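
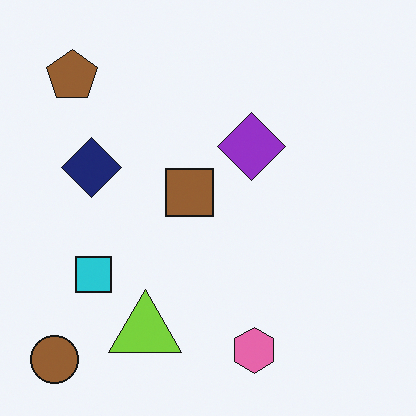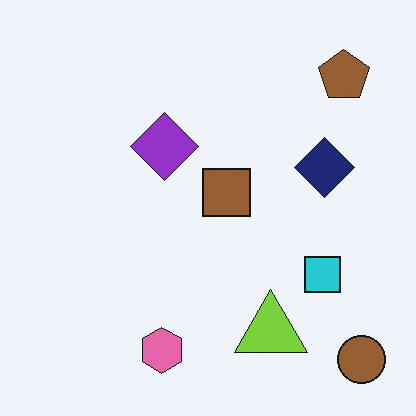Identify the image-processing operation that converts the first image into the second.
Flipped horizontally (left ↔ right).

The brown circle is in the bottom-left of the first image and the bottom-right of the second — shapes on opposite sides of the vertical midline have swapped in a mirror flip.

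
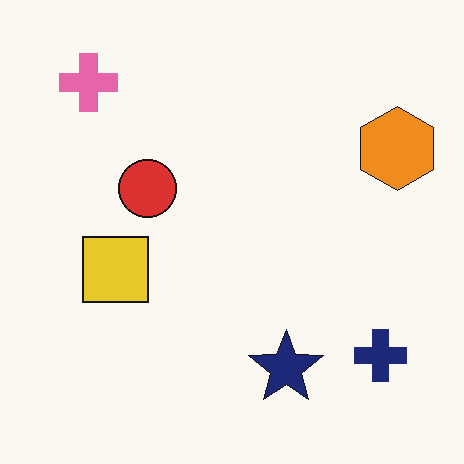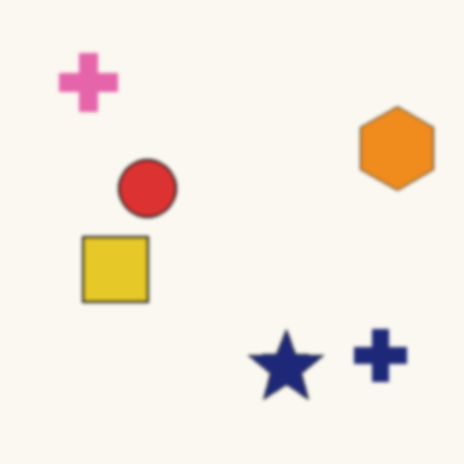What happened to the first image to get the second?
This is the original image lightly blurred.

Shape edges and outlines are uniformly softened across the whole image.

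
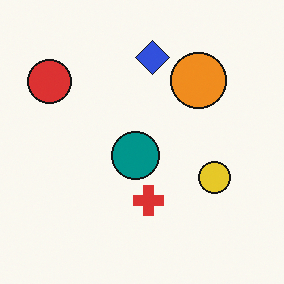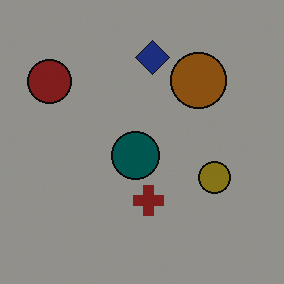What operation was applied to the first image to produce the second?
The second image is the first substantially darkened.

Every pixel — background and shapes alike — is uniformly darkened.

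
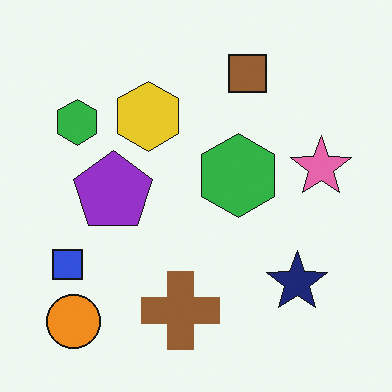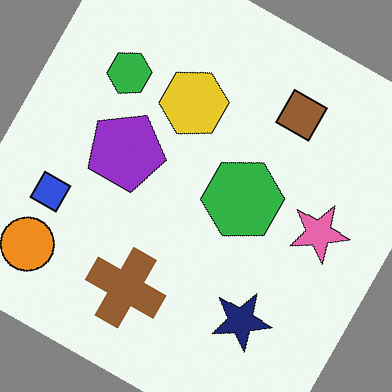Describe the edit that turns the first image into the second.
Rotated clockwise by a moderate amount.

Every shape is tilted by the same angle and the image corners show triangular fill wedges — a whole-image rotation by a non-right angle.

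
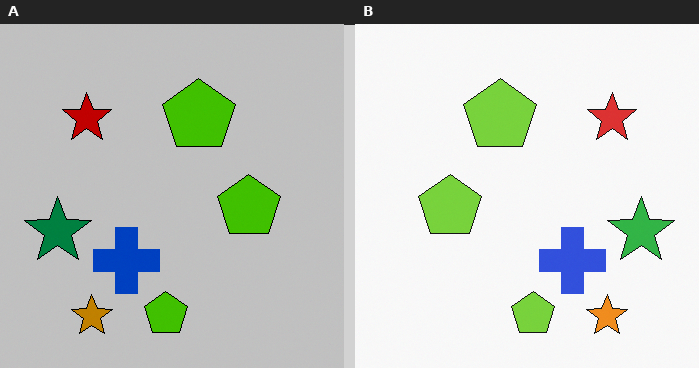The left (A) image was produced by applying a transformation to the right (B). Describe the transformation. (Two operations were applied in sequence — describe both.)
The transformation is: aggressively posterized, then flipped horizontally (left ↔ right).

Each flat color has snapped to a coarser quantized level — most visibly, the near-white background has dropped to a flat grey. The green star is in the right of the right (B) image and the left of the left (A) — shapes on opposite sides of the vertical midline have swapped in a mirror flip.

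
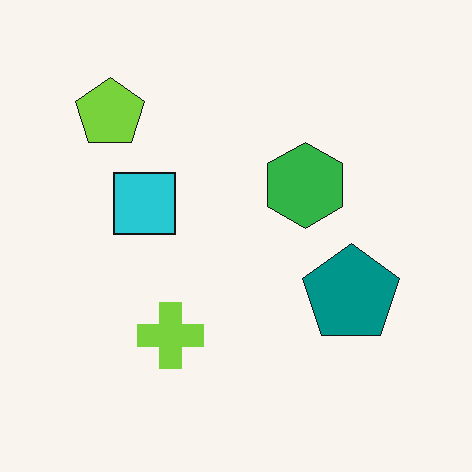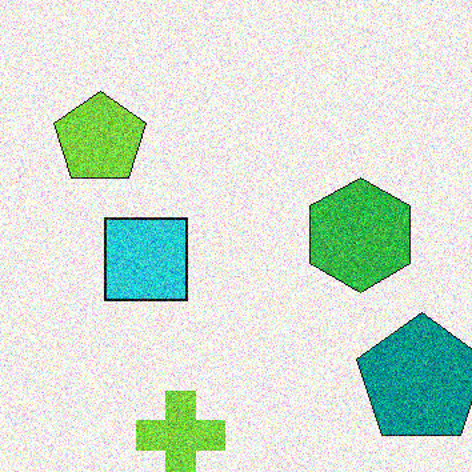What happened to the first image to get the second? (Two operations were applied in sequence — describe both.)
The second image is the first degraded with heavy additive noise, then cropped to a modestly smaller region and rescaled.

Random speckle covers the whole image, including the flat background. The visible shapes are larger and the field of view is narrower; shapes near the original edges may be partly or wholly outside the frame — a crop-and-rescale.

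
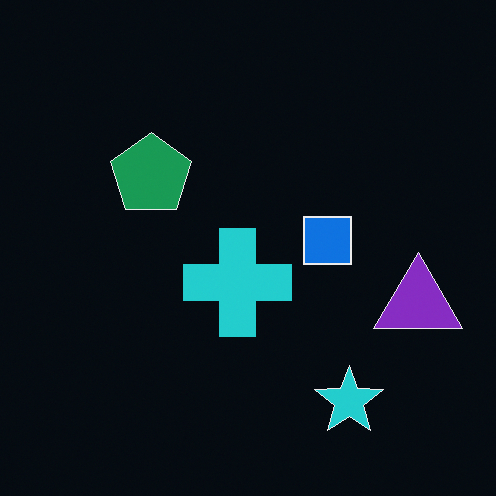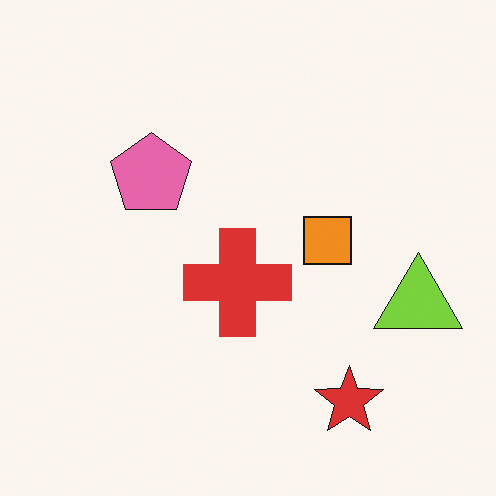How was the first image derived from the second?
The transformation is: color-inverted (negative).

The light background has become dark and every shape's color is its complement — a photographic negative.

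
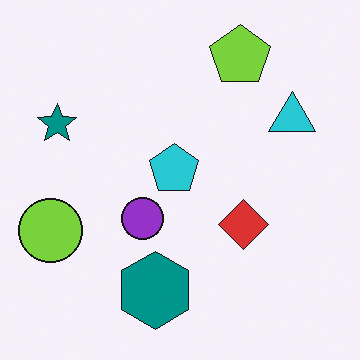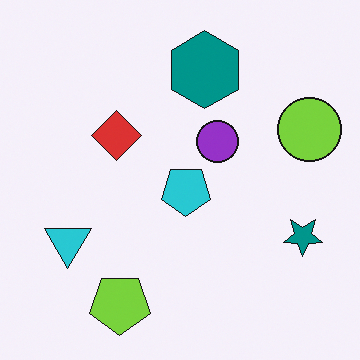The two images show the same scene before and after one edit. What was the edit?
The second image is the first rotated 180°.

The lime circle sits in the left of the first image and the right of the second — consistent with a whole-image 180° rotation.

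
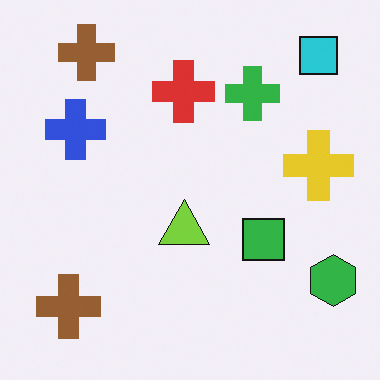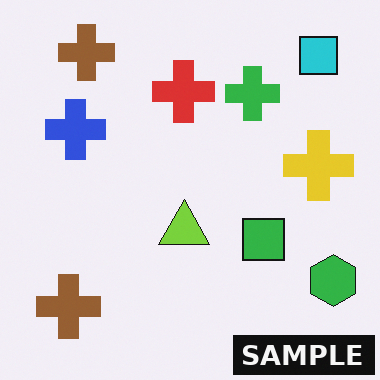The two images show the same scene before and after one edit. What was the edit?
The transformation is: watermarked with the text "SAMPLE" in the lower-right corner.

A dark label reading "SAMPLE" appears in the lower-right corner.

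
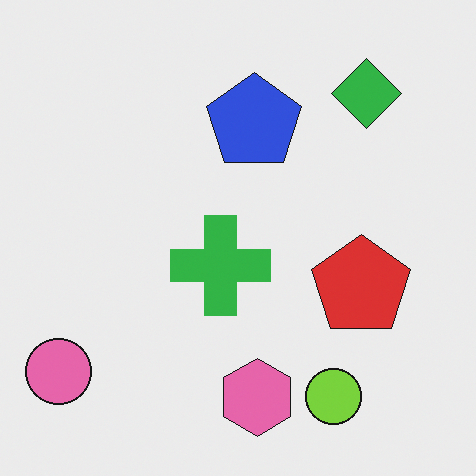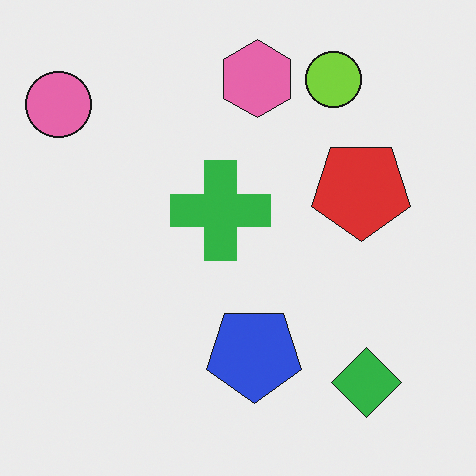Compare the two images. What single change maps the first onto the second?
It was flipped vertically (top ↔ bottom).

The pink hexagon is in the bottom of the first image and the top of the second — shapes on opposite sides of the horizontal midline have swapped in a mirror flip.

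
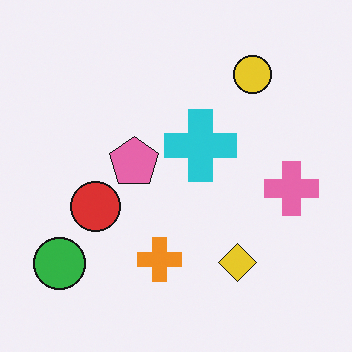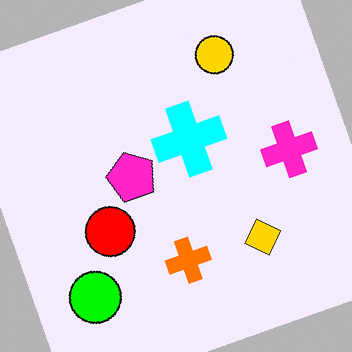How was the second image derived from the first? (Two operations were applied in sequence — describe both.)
The image was heavily oversaturated, then rotated counter-clockwise by a clearly visible amount.

All colors are more vivid — a global saturation change. Every shape is tilted by the same angle and the image corners show triangular fill wedges — a whole-image rotation by a non-right angle.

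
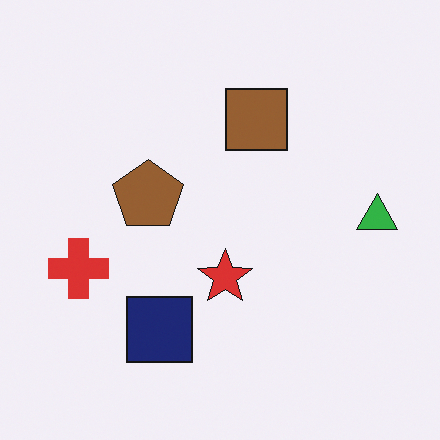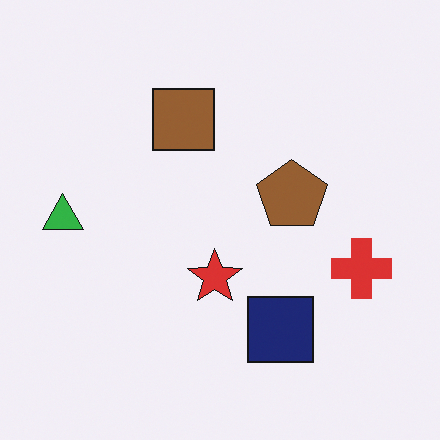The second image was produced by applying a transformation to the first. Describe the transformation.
The second image is the first flipped horizontally (left ↔ right).

The green triangle is in the right of the first image and the left of the second — shapes on opposite sides of the vertical midline have swapped in a mirror flip.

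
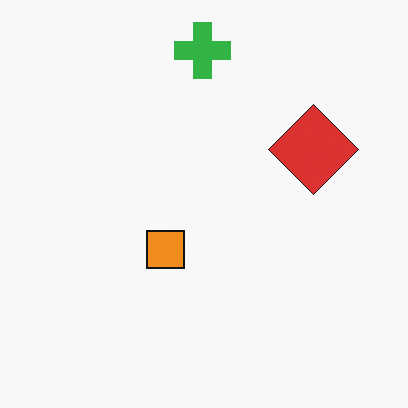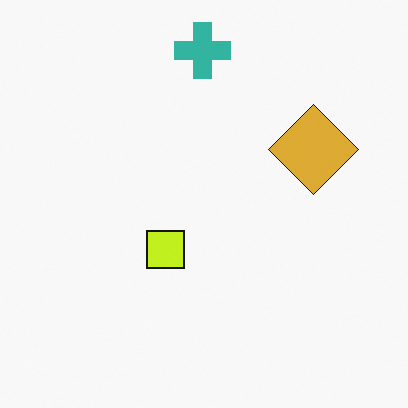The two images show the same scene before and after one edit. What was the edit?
Hue-shifted slightly.

Every shape's color has rotated by the same amount around the hue wheel — a uniform hue shift.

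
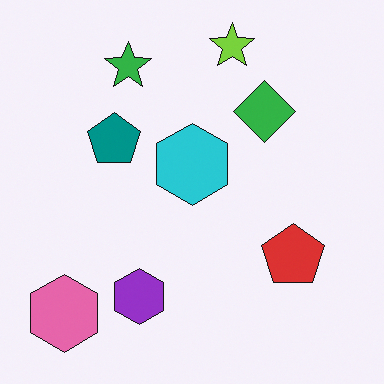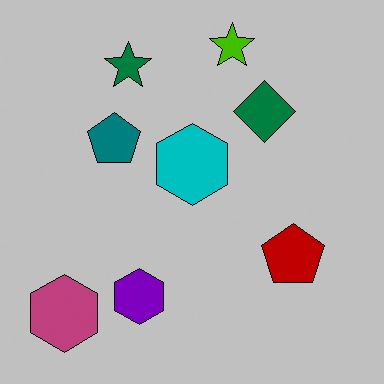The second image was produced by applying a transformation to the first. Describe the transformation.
The transformation is: aggressively posterized.

Each flat color has snapped to a coarser quantized level — most visibly, the near-white background has dropped to a flat grey.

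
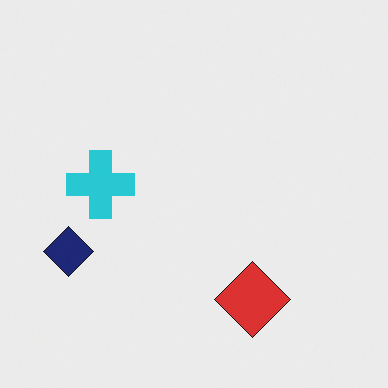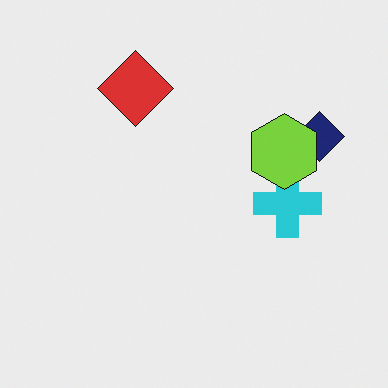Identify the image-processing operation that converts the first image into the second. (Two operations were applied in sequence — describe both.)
This is the original image rotated 180°, then overlaid with an additional lime hexagon.

The navy diamond sits in the left of the first image and the right of the second — consistent with a whole-image 180° rotation. A lime hexagon appears in the second image that is absent from the first.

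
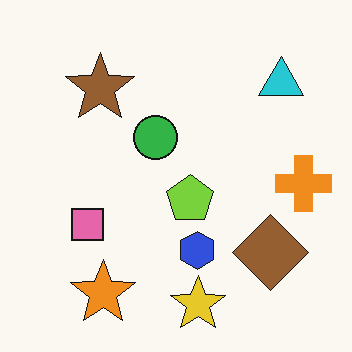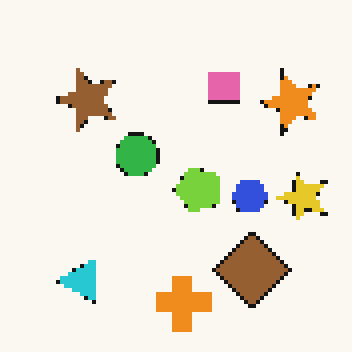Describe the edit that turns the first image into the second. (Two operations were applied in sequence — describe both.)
This is the original image lightly pixelated (a mild mosaic effect), then transposed (reflected across the top-left ↔ bottom-right diagonal).

Shapes are reduced to large square blocks; fine edges and outlines are lost — a downscale-then-upscale (mosaic) effect. Shapes have swapped their row and column positions — what was in the top-right is now in the bottom-left — a diagonal reflection.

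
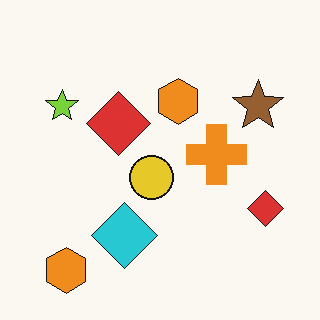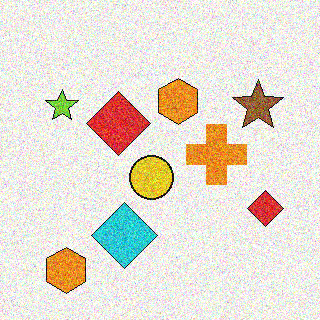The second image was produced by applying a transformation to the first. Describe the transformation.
The transformation is: degraded with a thick layer of grain.

Random speckle covers the whole image, including the flat background.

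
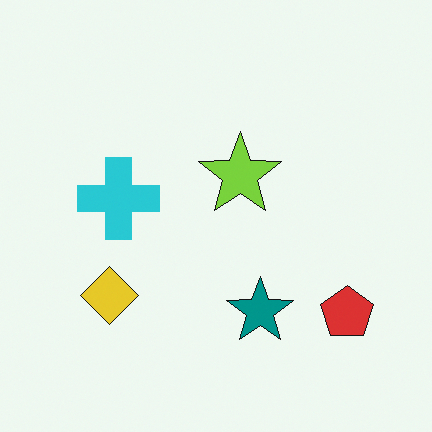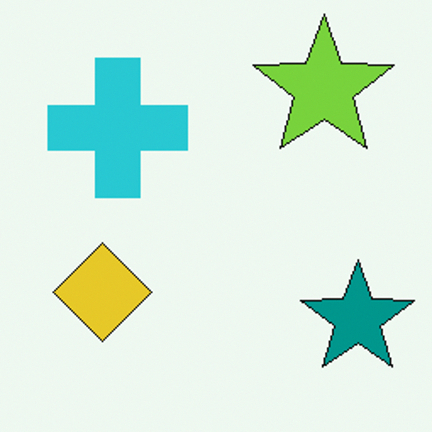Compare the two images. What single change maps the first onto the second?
The transformation is: cropped tightly and scaled back up.

The visible shapes are larger and the field of view is narrower; shapes near the original edges may be partly or wholly outside the frame — a crop-and-rescale.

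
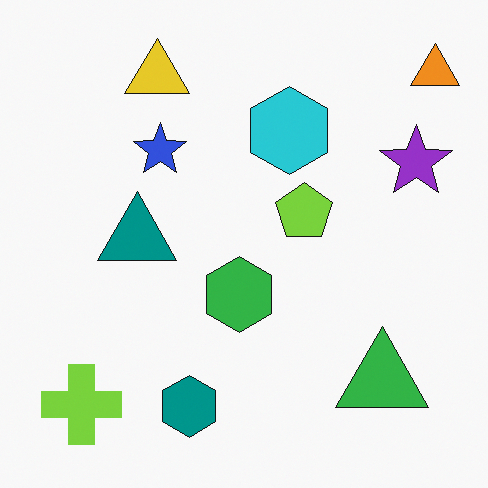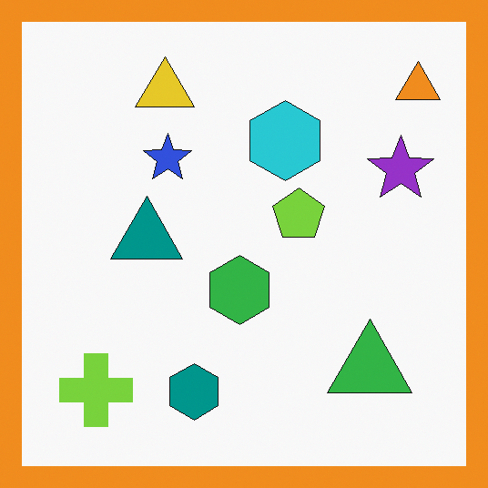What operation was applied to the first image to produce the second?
The transformation is: framed with a orange border.

A solid orange frame runs around the edge of the second image, with the content slightly shrunk inside it.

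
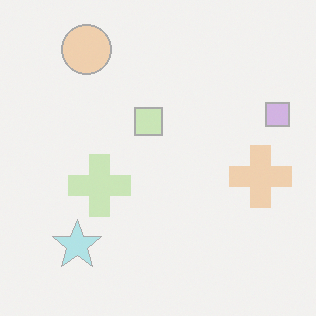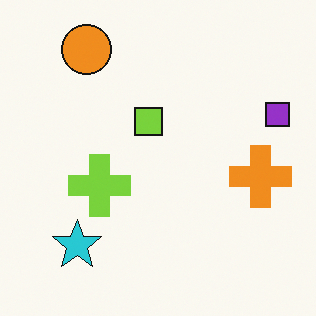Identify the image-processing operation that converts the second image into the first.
This is the original image given much lower contrast.

Tones are pushed toward mid-grey across the whole image — a global contrast change.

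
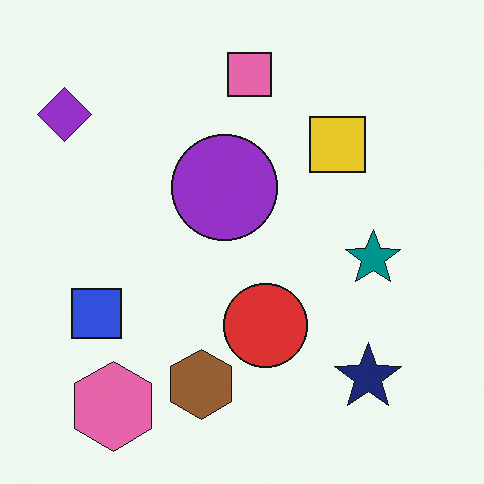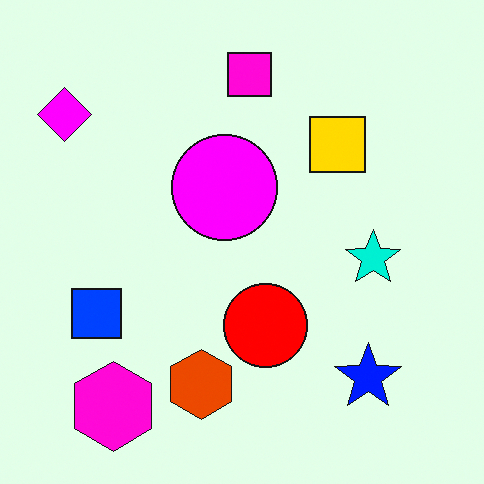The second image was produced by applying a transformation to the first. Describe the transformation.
The second image is the first made much more vivid (saturation change).

All colors are more vivid — a global saturation change.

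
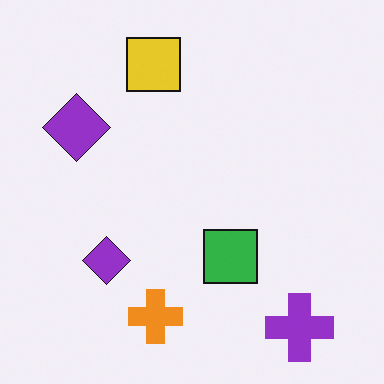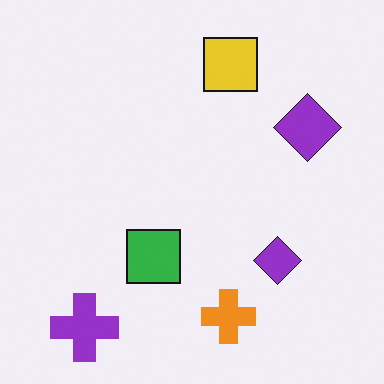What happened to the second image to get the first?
The transformation is: flipped horizontally (left ↔ right).

The purple cross is in the bottom-left of the second image and the bottom-right of the first — shapes on opposite sides of the vertical midline have swapped in a mirror flip.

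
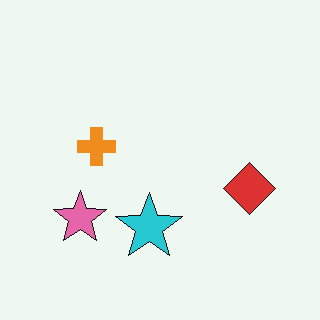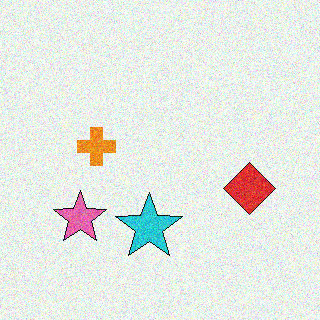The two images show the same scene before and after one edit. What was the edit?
The image was degraded with visible gaussian noise.

Random speckle covers the whole image, including the flat background.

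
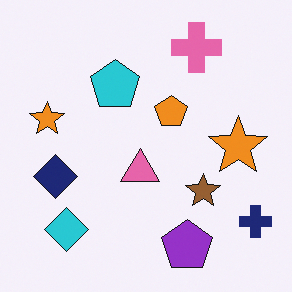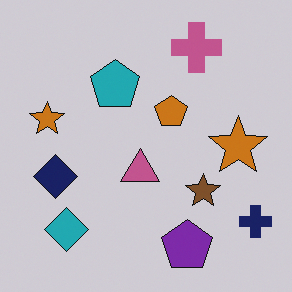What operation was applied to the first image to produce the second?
The second image is the first darkened a little.

Every pixel — background and shapes alike — is uniformly darkened.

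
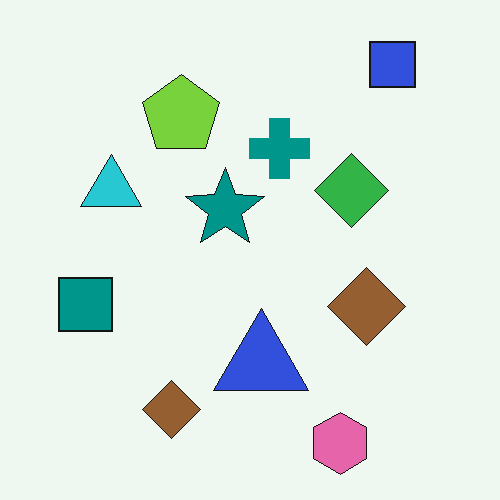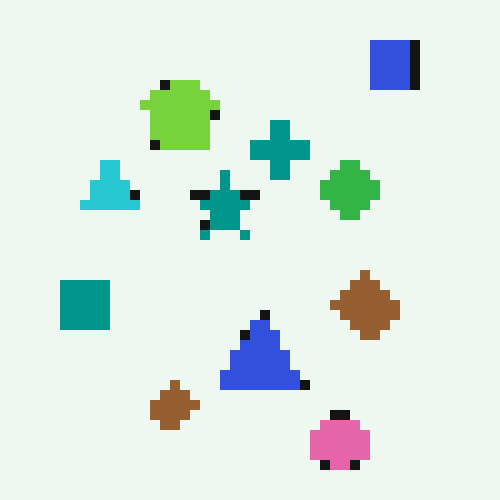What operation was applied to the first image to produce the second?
The image was heavily pixelated into large blocks.

Shapes are reduced to large square blocks; fine edges and outlines are lost — a downscale-then-upscale (mosaic) effect.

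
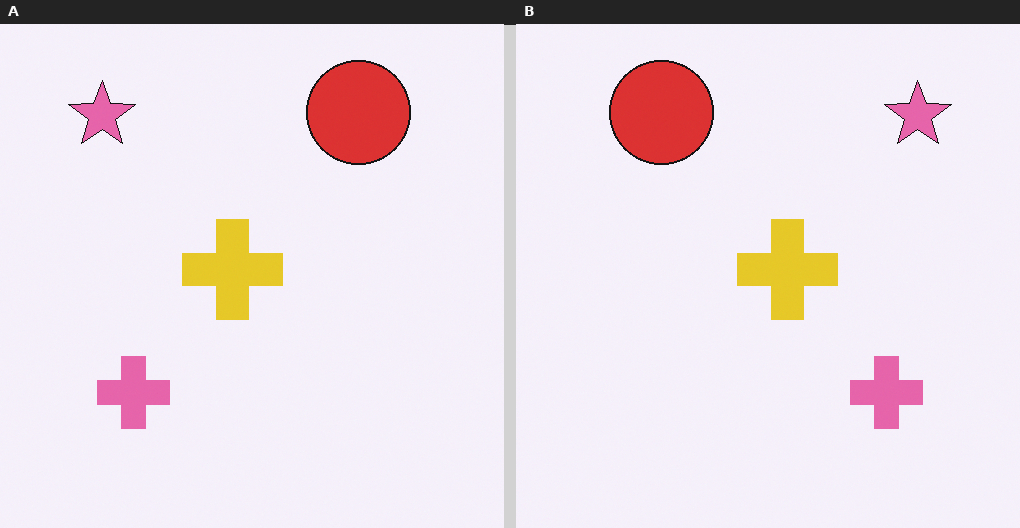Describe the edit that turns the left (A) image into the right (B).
It was flipped horizontally (left ↔ right).

The pink star is in the top-left of the left (A) image and the top-right of the right (B) — shapes on opposite sides of the vertical midline have swapped in a mirror flip.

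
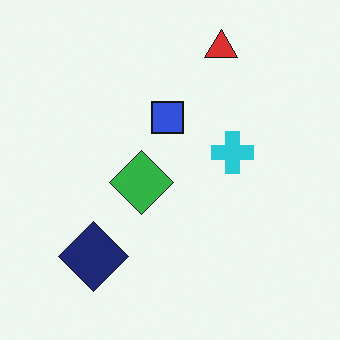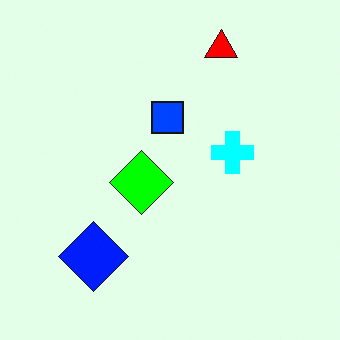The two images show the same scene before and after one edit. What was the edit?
The transformation is: heavily oversaturated.

All colors are more vivid — a global saturation change.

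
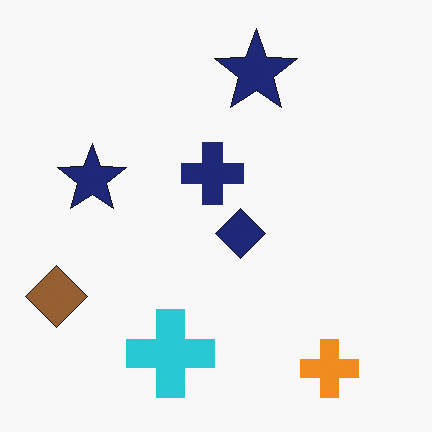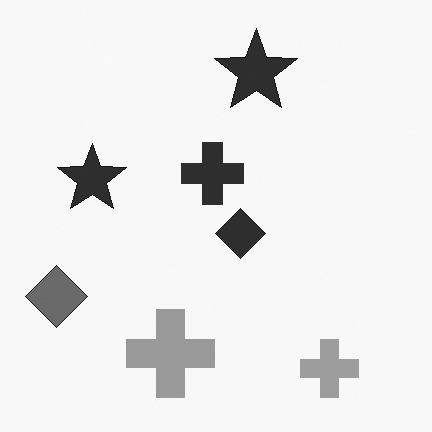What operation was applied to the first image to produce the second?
This is the original image converted to grayscale.

All color is removed — every shape is now a shade of grey.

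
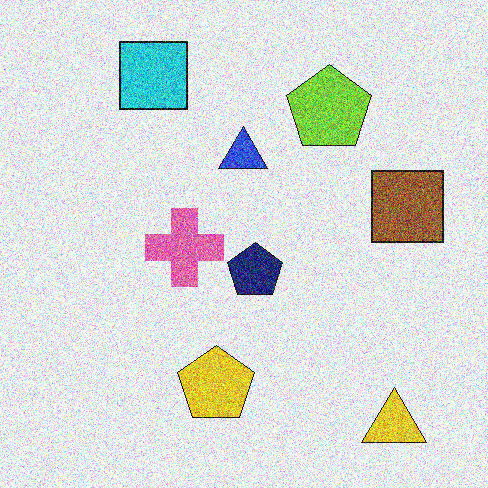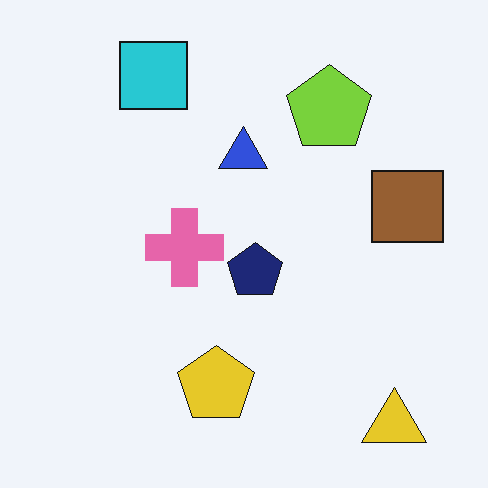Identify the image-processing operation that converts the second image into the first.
The first image is the second degraded with heavy additive noise.

Random speckle covers the whole image, including the flat background.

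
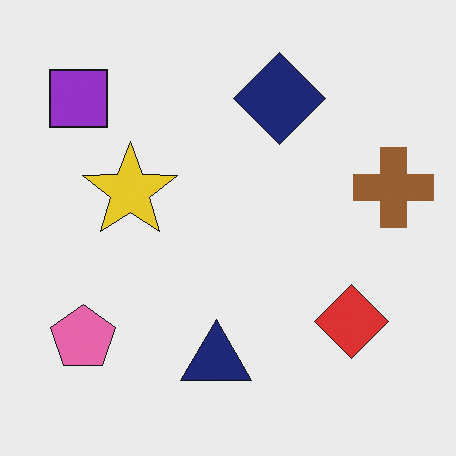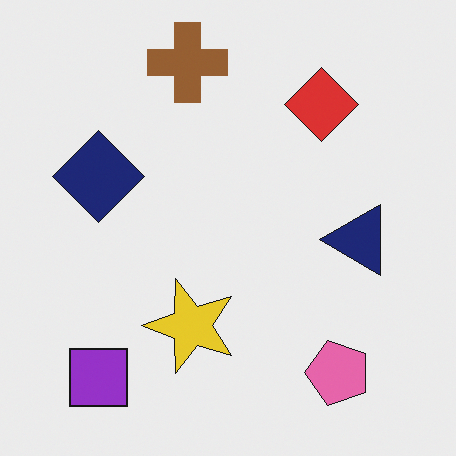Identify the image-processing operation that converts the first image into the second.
The image was rotated 90° counter-clockwise.

The purple square sits in the top-left of the first image and the bottom-left of the second — consistent with a whole-image 90° counter-clockwise rotation.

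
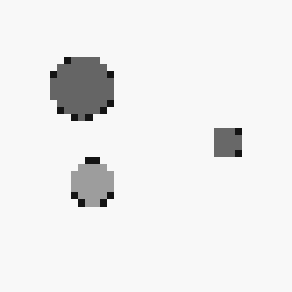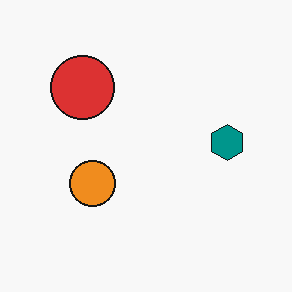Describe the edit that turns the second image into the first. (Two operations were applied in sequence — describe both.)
The transformation is: converted to grayscale, then moderately pixelated.

All color is removed — every shape is now a shade of grey. Shapes are reduced to large square blocks; fine edges and outlines are lost — a downscale-then-upscale (mosaic) effect.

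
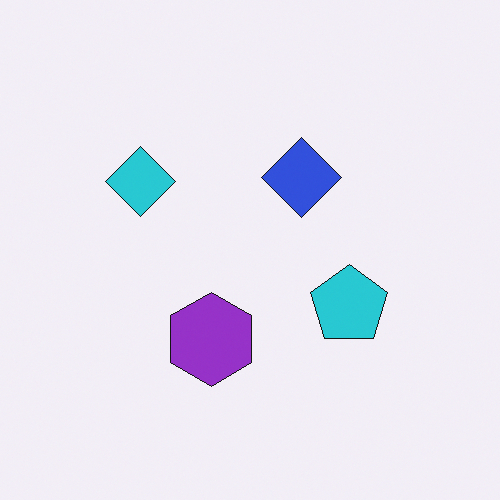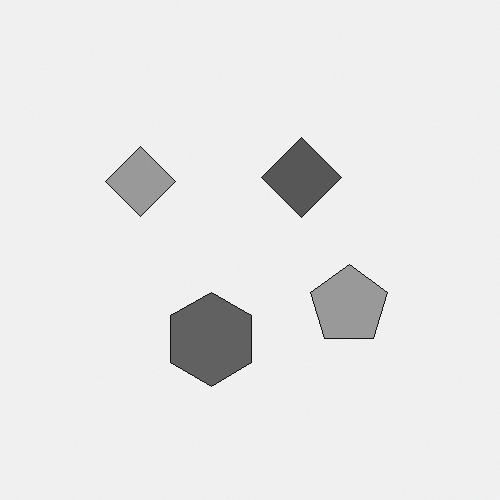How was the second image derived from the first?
This is the original image converted to grayscale.

All color is removed — every shape is now a shade of grey.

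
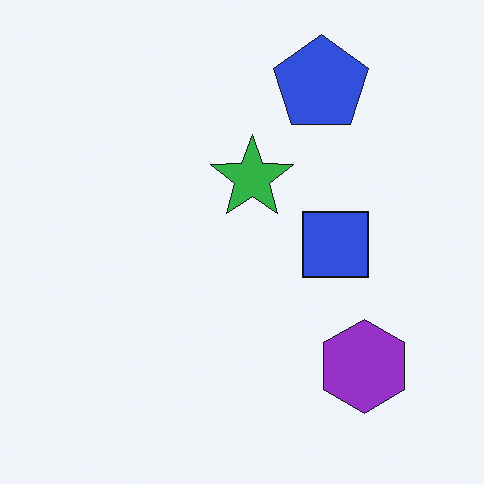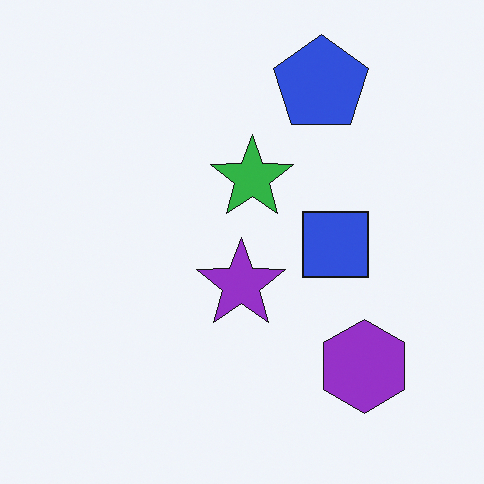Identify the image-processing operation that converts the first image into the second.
This is the original image overlaid with an additional purple star.

A purple star appears in the second image that is absent from the first.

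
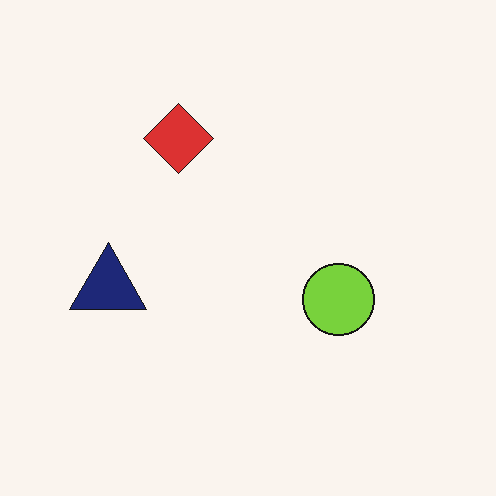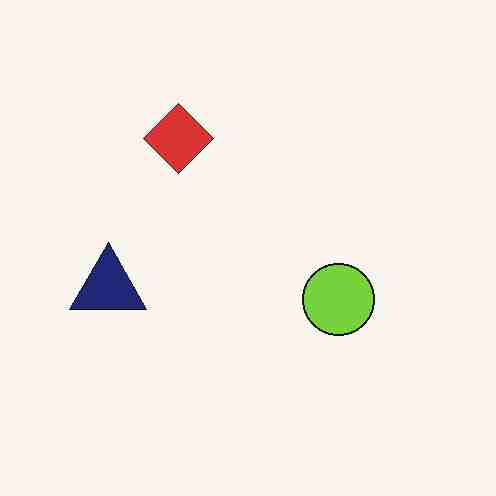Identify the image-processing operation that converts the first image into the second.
The transformation is: heavily JPEG-compressed with obvious blocking artifacts.

Blocky 8×8 compression artifacts appear around shape edges and the flat background shows ringing — characteristic JPEG degradation.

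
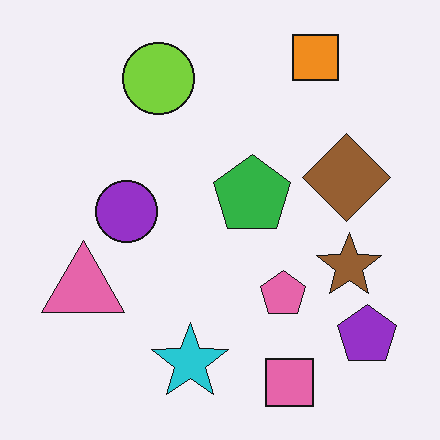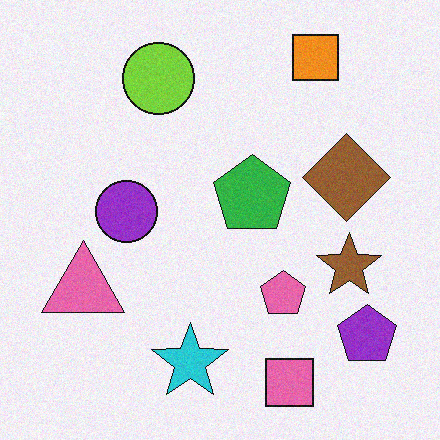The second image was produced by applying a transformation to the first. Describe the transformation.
The second image is the first degraded with subtle gaussian noise.

Random speckle covers the whole image, including the flat background.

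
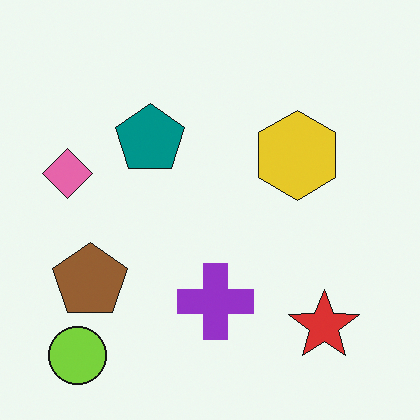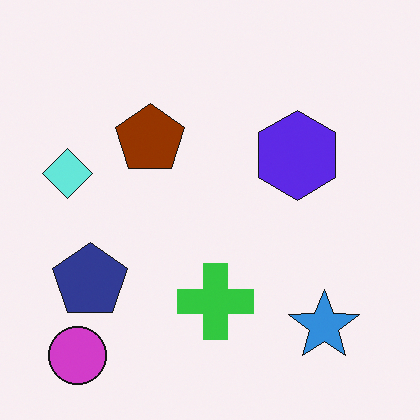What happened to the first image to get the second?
This is the original image hue-shifted through roughly half the color wheel.

Every shape's color has rotated by the same amount around the hue wheel — a uniform hue shift.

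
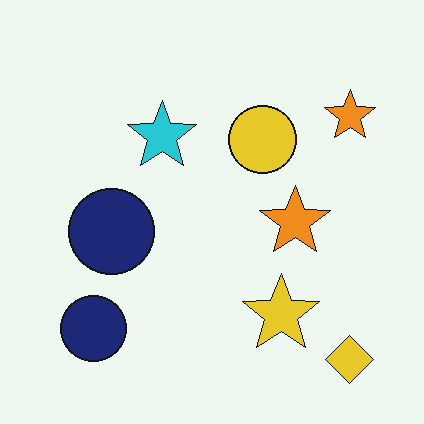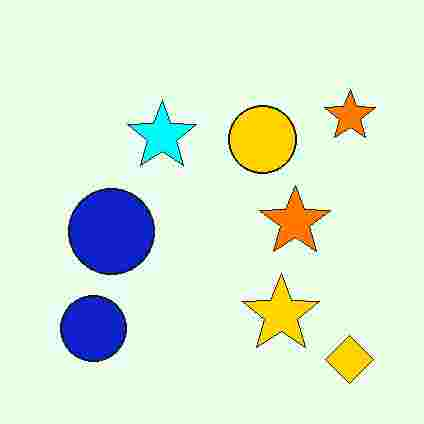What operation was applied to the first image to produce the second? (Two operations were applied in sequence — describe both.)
The image was heavily oversaturated, then degraded with heavy JPEG compression.

All colors are more vivid — a global saturation change. Blocky 8×8 compression artifacts appear around shape edges and the flat background shows ringing — characteristic JPEG degradation.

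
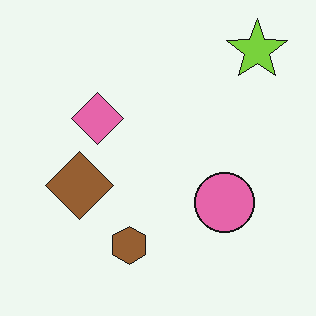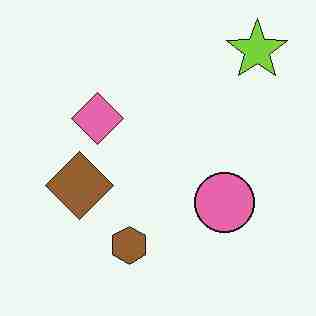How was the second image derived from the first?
The transformation is: heavily JPEG-compressed with obvious blocking artifacts.

Blocky 8×8 compression artifacts appear around shape edges and the flat background shows ringing — characteristic JPEG degradation.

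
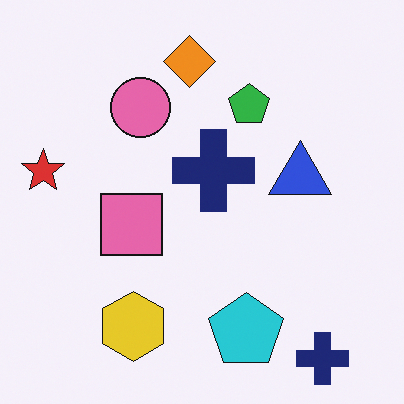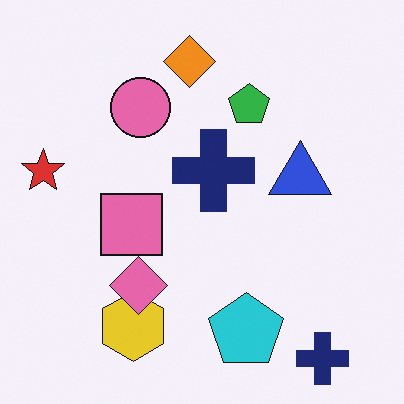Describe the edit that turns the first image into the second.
It was overlaid with an additional pink diamond.

A pink diamond appears in the second image that is absent from the first.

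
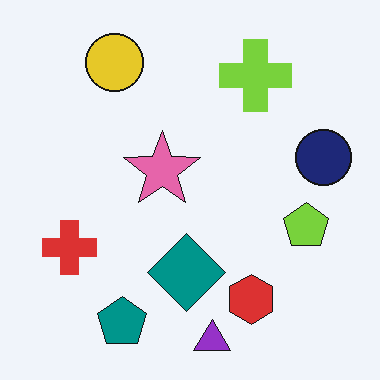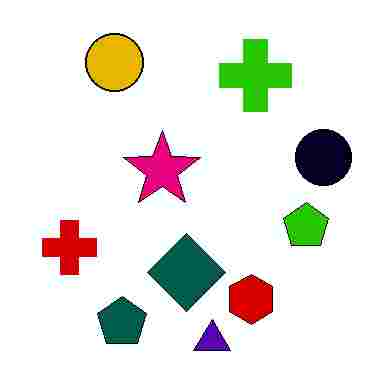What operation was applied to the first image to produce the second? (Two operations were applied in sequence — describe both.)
The second image is the first boosted in contrast, then degraded with heavy JPEG compression.

Tones are pushed away from mid-grey across the whole image — a global contrast change. Blocky 8×8 compression artifacts appear around shape edges and the flat background shows ringing — characteristic JPEG degradation.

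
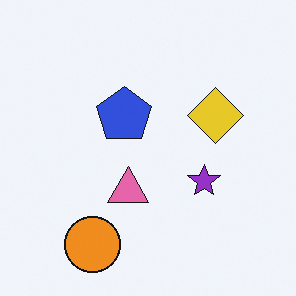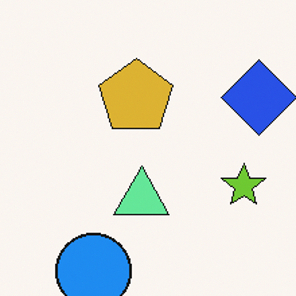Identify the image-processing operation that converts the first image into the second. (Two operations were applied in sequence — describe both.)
It was cropped slightly and scaled back up, then hue-shifted by a large amount.

The visible shapes are larger and the field of view is narrower; shapes near the original edges may be partly or wholly outside the frame — a crop-and-rescale. Every shape's color has rotated by the same amount around the hue wheel — a uniform hue shift.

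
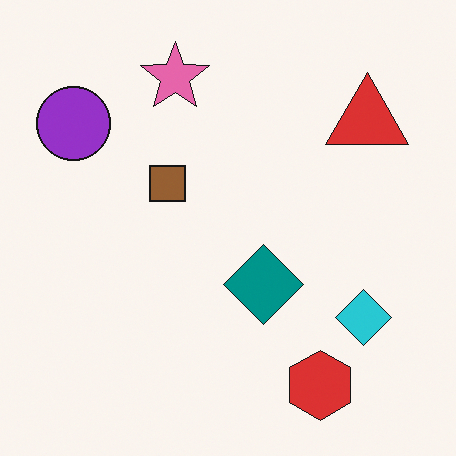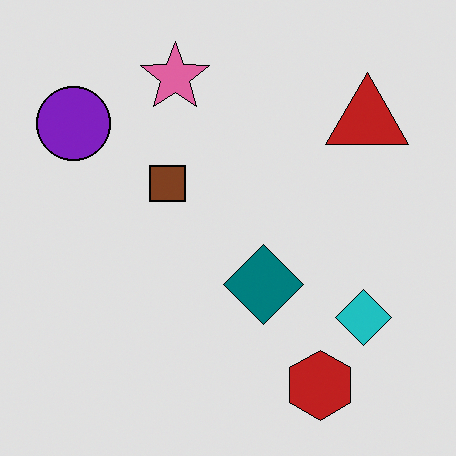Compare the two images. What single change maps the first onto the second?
The image was posterized to a reduced palette.

Each flat color has snapped to a coarser quantized level — most visibly, the near-white background has dropped to a flat grey.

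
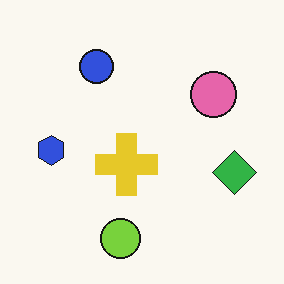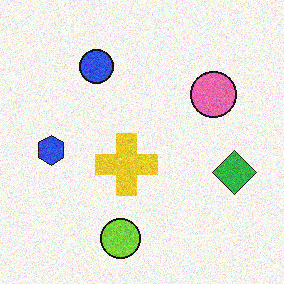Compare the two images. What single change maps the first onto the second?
This is the original image degraded with visible gaussian noise.

Random speckle covers the whole image, including the flat background.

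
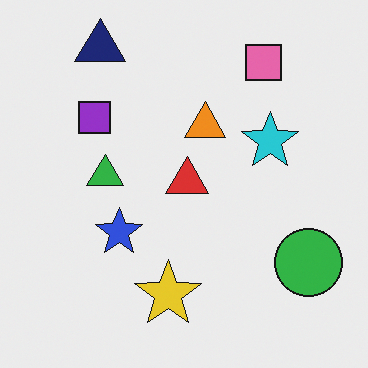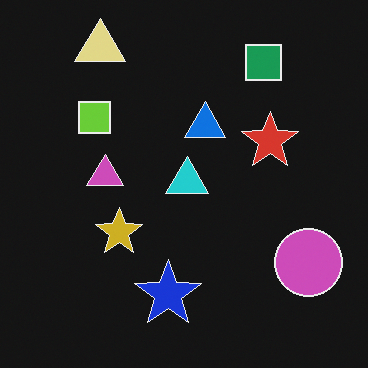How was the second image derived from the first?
This is the original image color-inverted (negative).

The light background has become dark and every shape's color is its complement — a photographic negative.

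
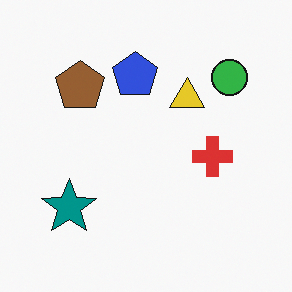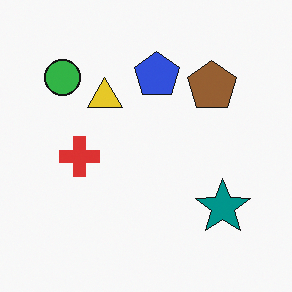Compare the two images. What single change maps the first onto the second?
Flipped horizontally (left ↔ right).

The green circle is in the top-right of the first image and the top-left of the second — shapes on opposite sides of the vertical midline have swapped in a mirror flip.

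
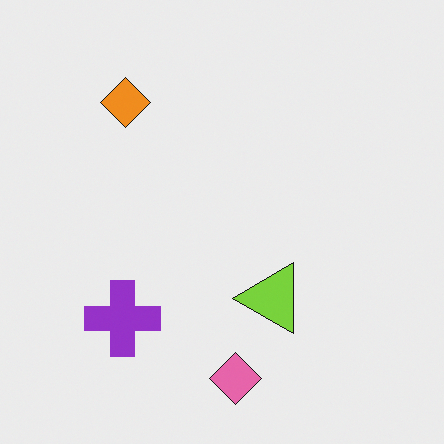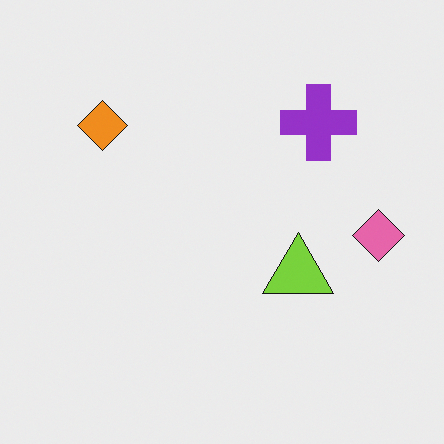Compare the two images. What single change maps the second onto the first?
It was transposed (reflected across the top-left ↔ bottom-right diagonal).

Shapes have swapped their row and column positions — what was in the top-right is now in the bottom-left — a diagonal reflection.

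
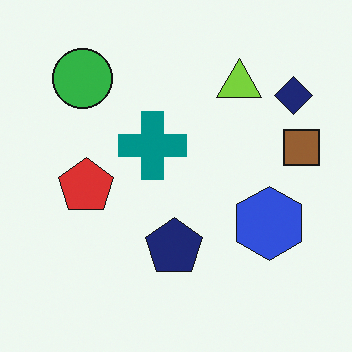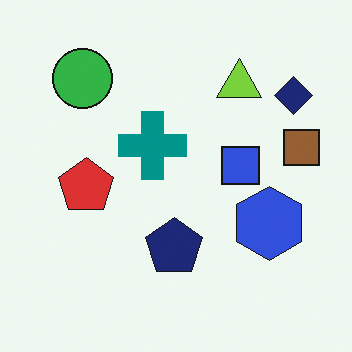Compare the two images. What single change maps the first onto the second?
It was overlaid with an additional blue square.

A blue square appears in the second image that is absent from the first.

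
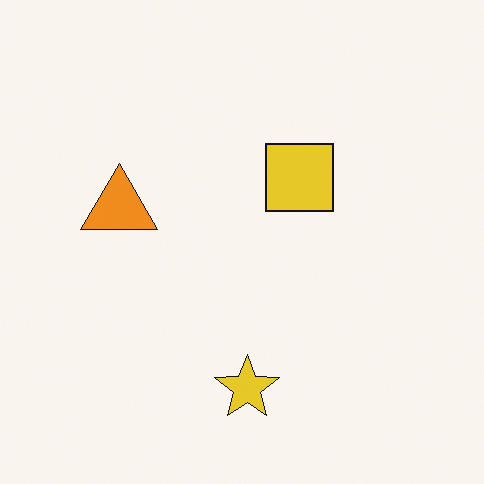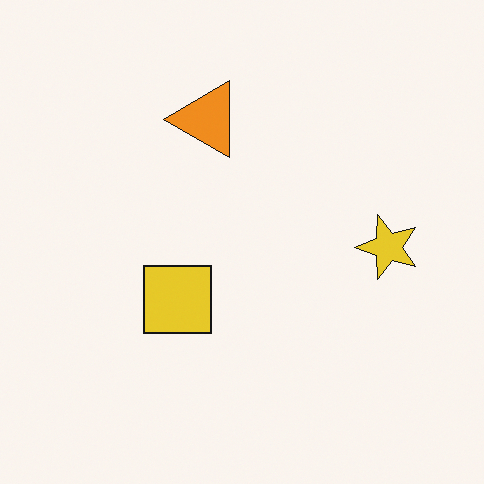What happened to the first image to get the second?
The image was transposed (reflected across the top-left ↔ bottom-right diagonal).

Shapes have swapped their row and column positions — what was in the top-right is now in the bottom-left — a diagonal reflection.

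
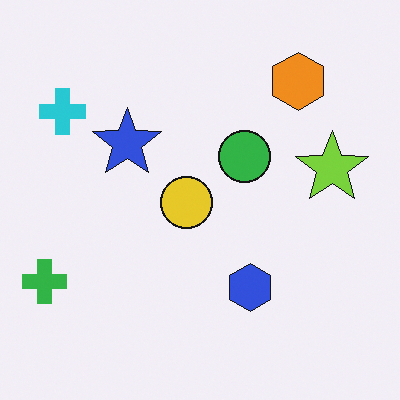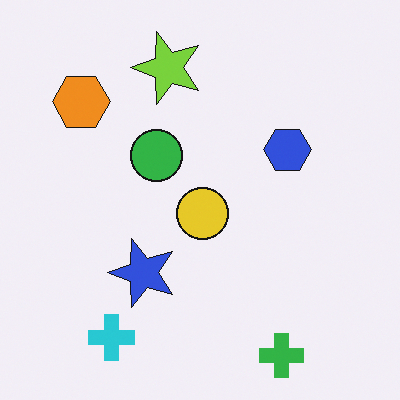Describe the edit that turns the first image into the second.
Rotated 90° counter-clockwise.

The green cross sits in the bottom-left of the first image and the bottom-right of the second — consistent with a whole-image 90° counter-clockwise rotation.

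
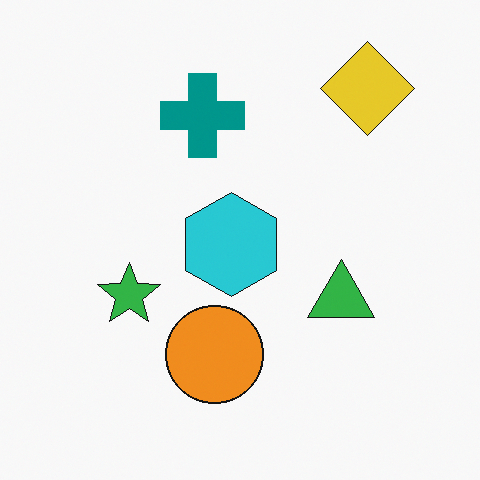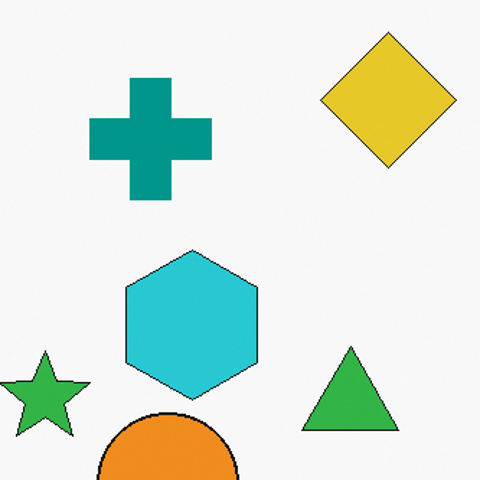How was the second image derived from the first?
It was cropped slightly and scaled back up.

The visible shapes are larger and the field of view is narrower; shapes near the original edges may be partly or wholly outside the frame — a crop-and-rescale.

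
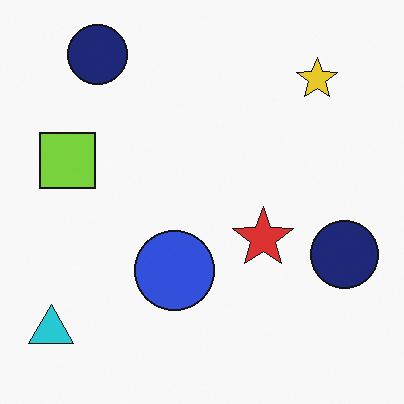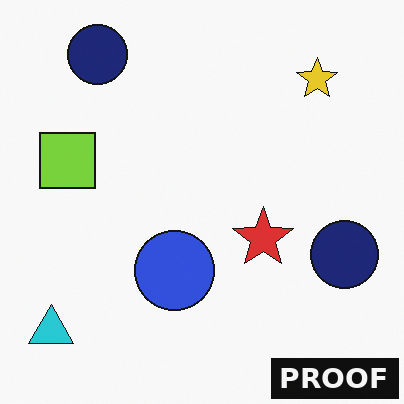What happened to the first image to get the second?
The transformation is: watermarked with the text "PROOF" in the lower-right corner.

A dark label reading "PROOF" appears in the lower-right corner.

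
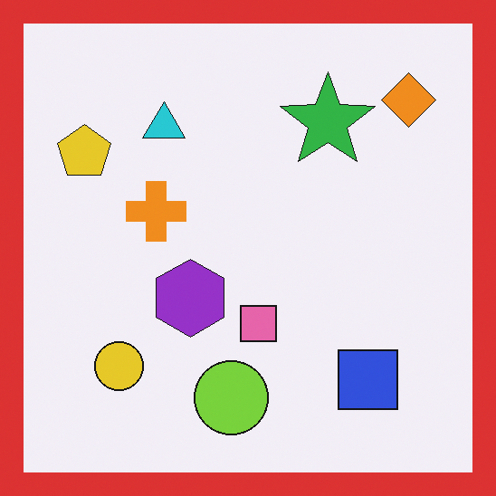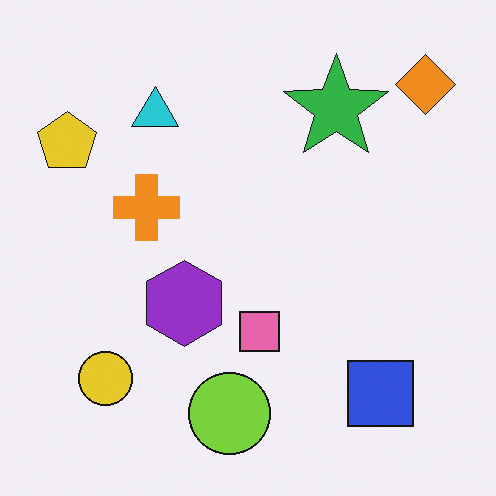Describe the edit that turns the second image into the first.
The image was framed with a red border.

A solid red frame runs around the edge of the first image, with the content slightly shrunk inside it.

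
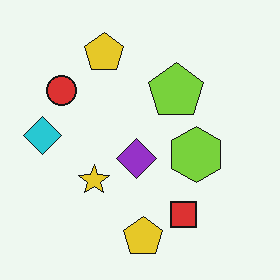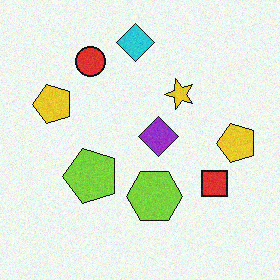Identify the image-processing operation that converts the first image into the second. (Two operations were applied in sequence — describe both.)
The image was degraded with light additive noise, then transposed (reflected across the top-left ↔ bottom-right diagonal).

Random speckle covers the whole image, including the flat background. Shapes have swapped their row and column positions — what was in the top-right is now in the bottom-left — a diagonal reflection.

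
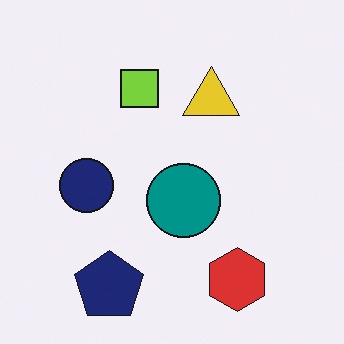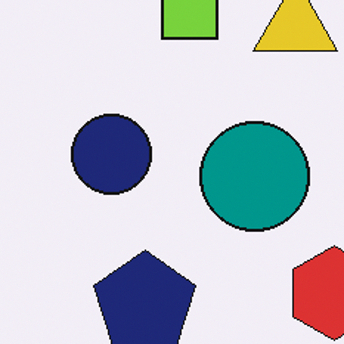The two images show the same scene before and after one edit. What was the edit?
The image was cropped slightly and scaled back up.

The visible shapes are larger and the field of view is narrower; shapes near the original edges may be partly or wholly outside the frame — a crop-and-rescale.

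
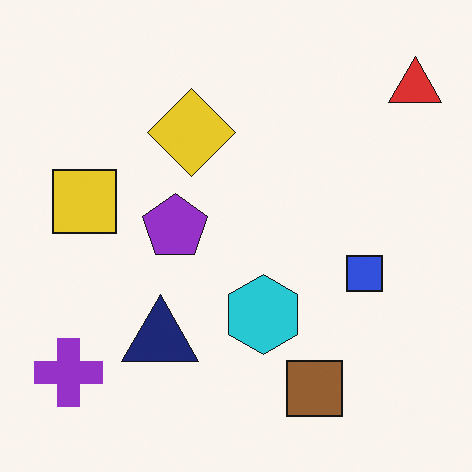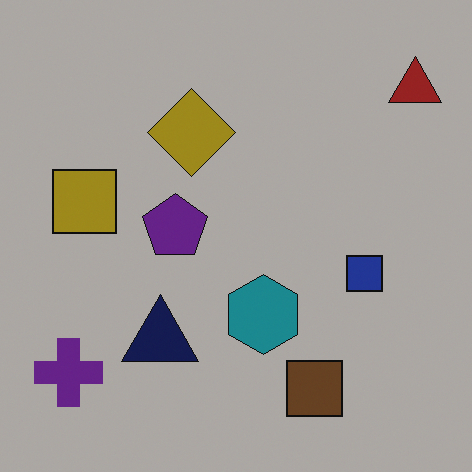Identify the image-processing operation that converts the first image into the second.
The second image is the first noticeably darkened.

Every pixel — background and shapes alike — is uniformly darkened.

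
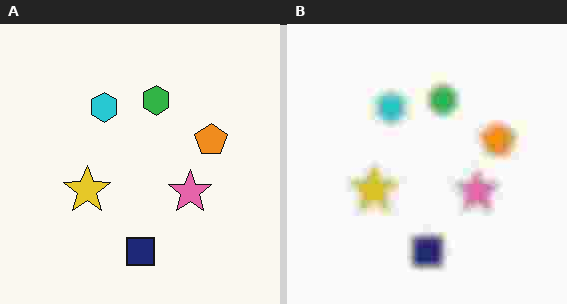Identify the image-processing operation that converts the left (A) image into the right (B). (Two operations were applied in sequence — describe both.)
It was moderately blurred, then heavily JPEG-compressed with obvious blocking artifacts.

Shape edges and outlines are uniformly softened across the whole image. Blocky 8×8 compression artifacts appear around shape edges and the flat background shows ringing — characteristic JPEG degradation.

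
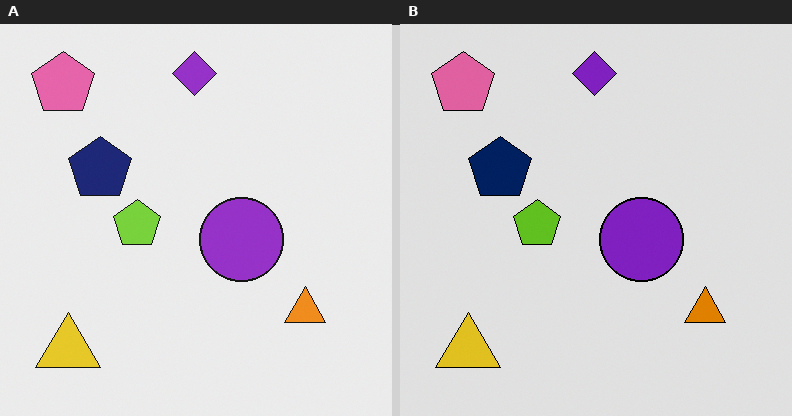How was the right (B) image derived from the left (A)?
The right (B) image is the left (A) posterized to a reduced palette.

Each flat color has snapped to a coarser quantized level — most visibly, the near-white background has dropped to a flat grey.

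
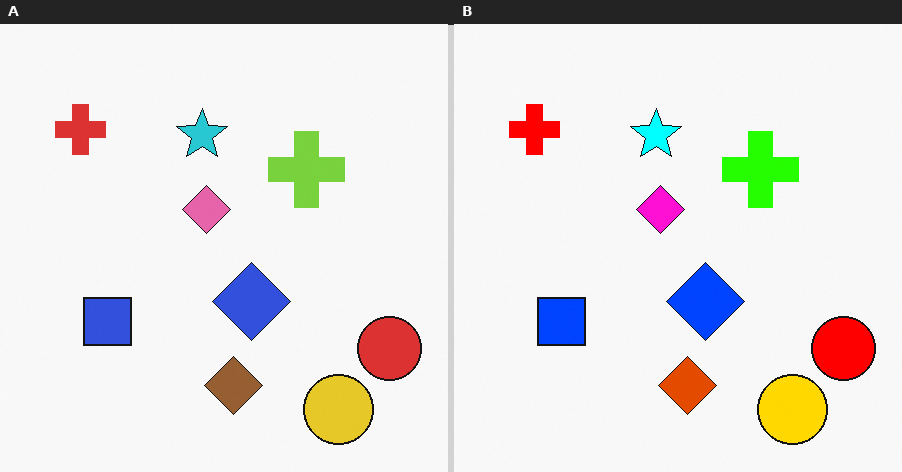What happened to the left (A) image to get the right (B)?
Made much more vivid (saturation change).

All colors are more vivid — a global saturation change.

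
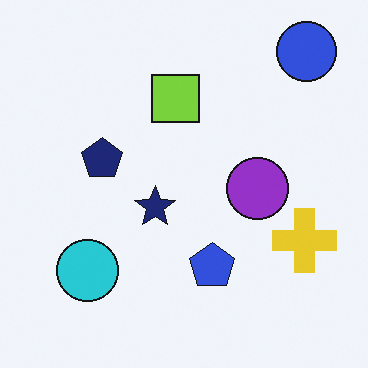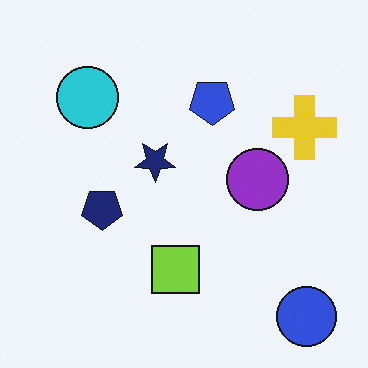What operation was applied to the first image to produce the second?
It was flipped vertically (top ↔ bottom).

The blue circle is in the top-right of the first image and the bottom-right of the second — shapes on opposite sides of the horizontal midline have swapped in a mirror flip.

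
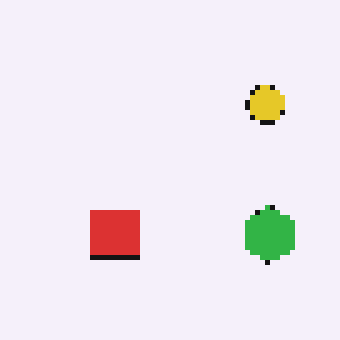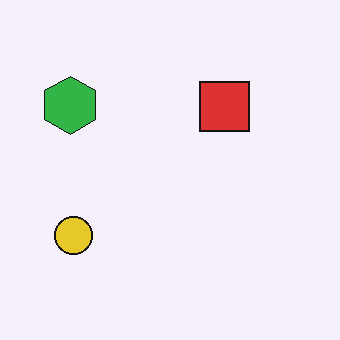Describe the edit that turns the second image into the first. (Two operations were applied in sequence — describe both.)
It was rotated 180°, then mildly pixelated.

The green hexagon sits in the top-left of the second image and the bottom-right of the first — consistent with a whole-image 180° rotation. Shapes are reduced to large square blocks; fine edges and outlines are lost — a downscale-then-upscale (mosaic) effect.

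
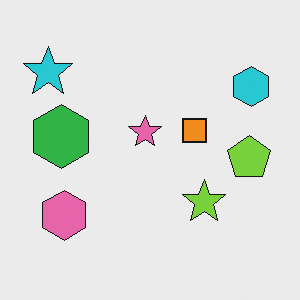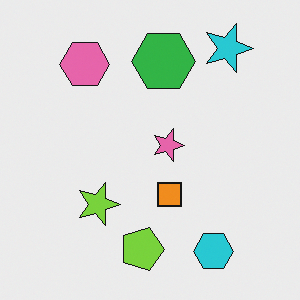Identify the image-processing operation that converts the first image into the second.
The second image is the first rotated 90° clockwise.

The cyan star sits in the top-left of the first image and the top-right of the second — consistent with a whole-image 90° clockwise rotation.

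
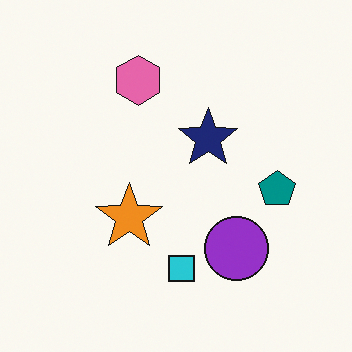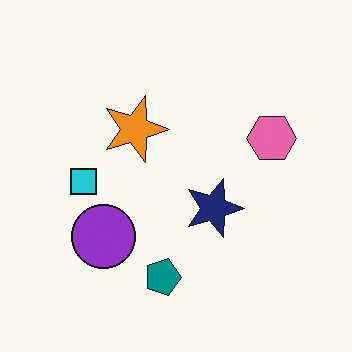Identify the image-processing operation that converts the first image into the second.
The second image is the first rotated 90° clockwise.

The pink hexagon sits in the top of the first image and the right of the second — consistent with a whole-image 90° clockwise rotation.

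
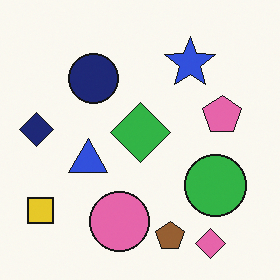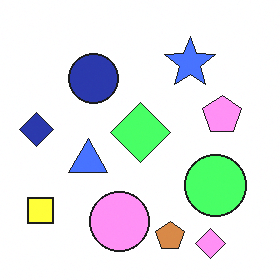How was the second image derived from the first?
The image was noticeably brightened.

Every pixel — background and shapes alike — is uniformly brightened.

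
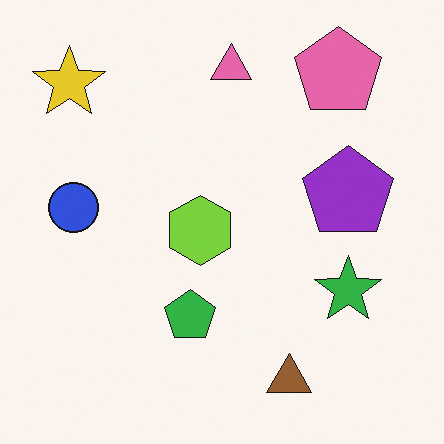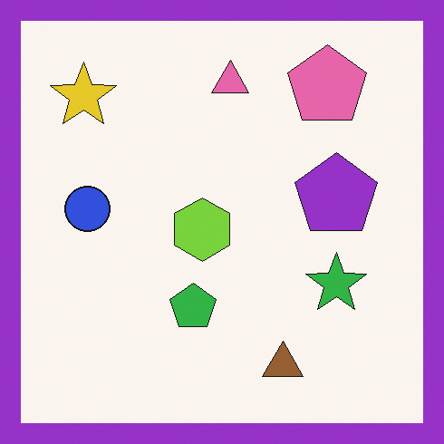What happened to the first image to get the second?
The transformation is: framed with a purple border.

A solid purple frame runs around the edge of the second image, with the content slightly shrunk inside it.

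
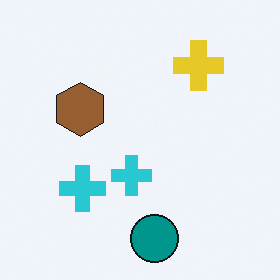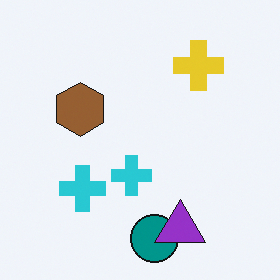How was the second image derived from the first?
It was overlaid with an additional purple triangle.

A purple triangle appears in the second image that is absent from the first.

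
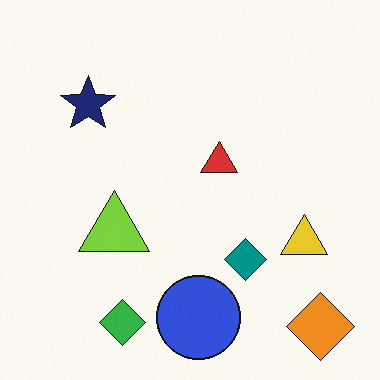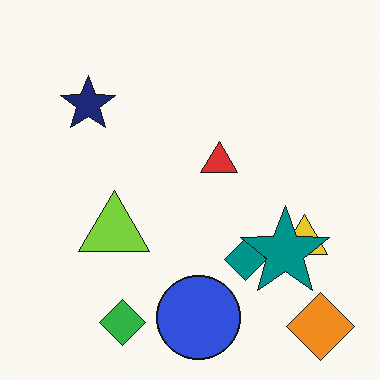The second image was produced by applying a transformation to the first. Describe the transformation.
The second image is the first overlaid with an additional teal star.

A teal star appears in the second image that is absent from the first.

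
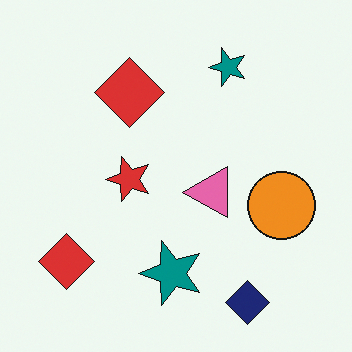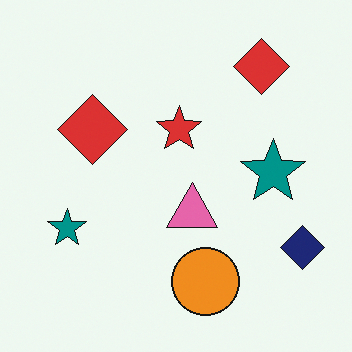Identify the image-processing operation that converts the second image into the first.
This is the original image transposed (reflected across the top-left ↔ bottom-right diagonal).

Shapes have swapped their row and column positions — what was in the top-right is now in the bottom-left — a diagonal reflection.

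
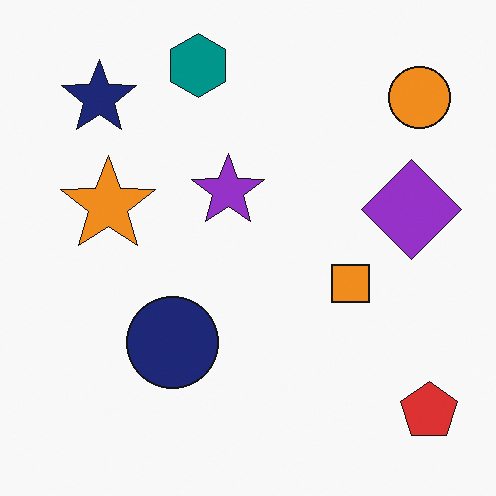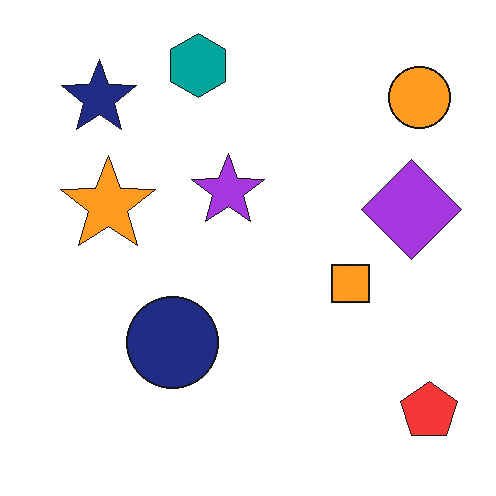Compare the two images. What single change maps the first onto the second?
The second image is the first brightened a little.

Every pixel — background and shapes alike — is uniformly brightened.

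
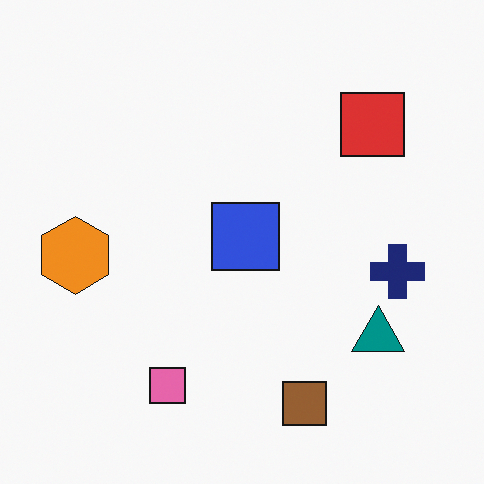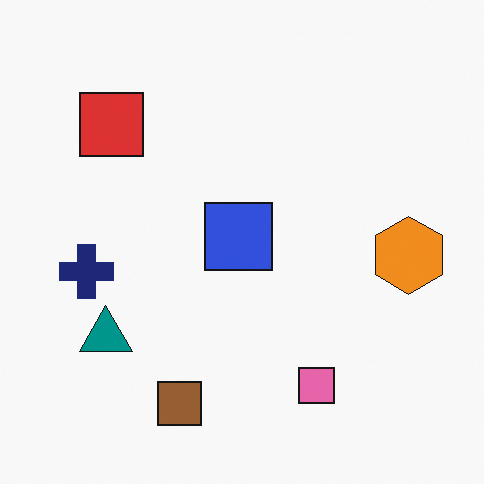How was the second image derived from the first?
The image was flipped horizontally (left ↔ right).

The orange hexagon is in the left of the first image and the right of the second — shapes on opposite sides of the vertical midline have swapped in a mirror flip.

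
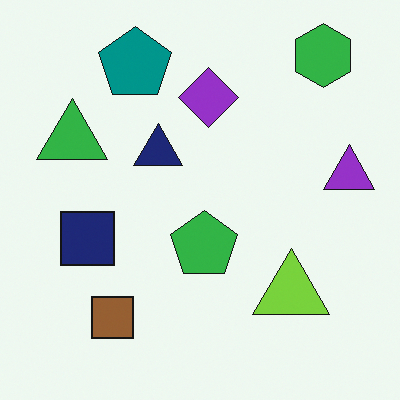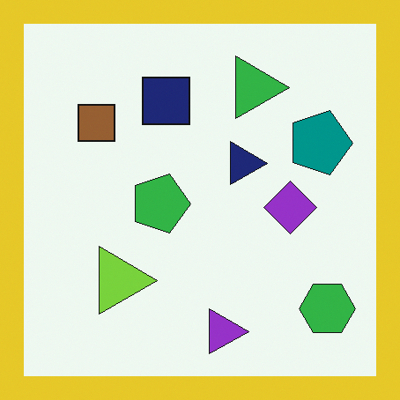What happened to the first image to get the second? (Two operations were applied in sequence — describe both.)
This is the original image rotated 90° clockwise, then framed with a yellow border.

The green hexagon sits in the top-right of the first image and the bottom-right of the second — consistent with a whole-image 90° clockwise rotation. A solid yellow frame runs around the edge of the second image, with the content slightly shrunk inside it.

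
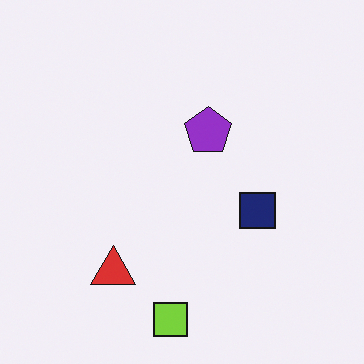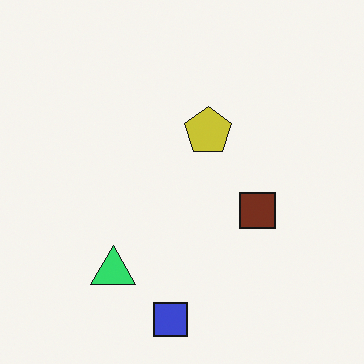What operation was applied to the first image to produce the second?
The second image is the first hue-shifted through roughly a third of the color wheel.

Every shape's color has rotated by the same amount around the hue wheel — a uniform hue shift.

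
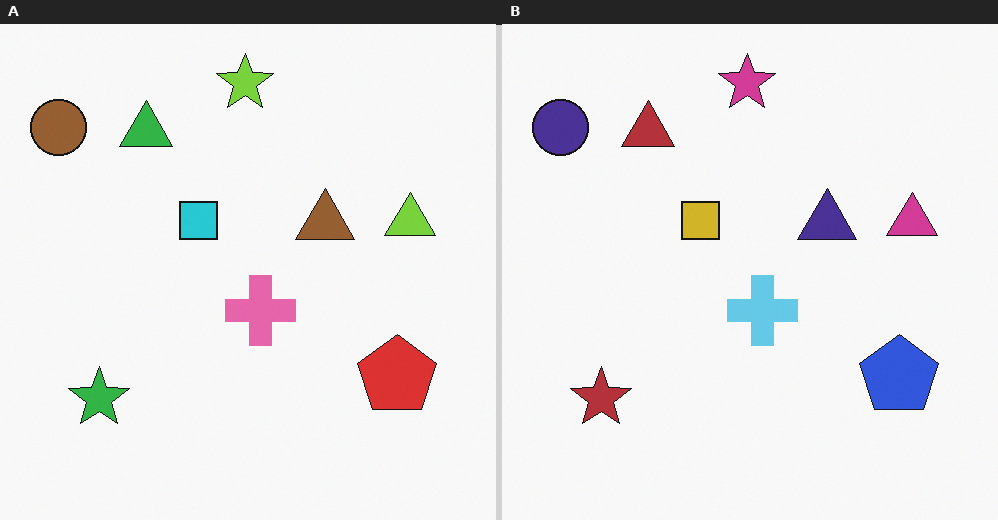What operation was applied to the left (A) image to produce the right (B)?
This is the original image hue-shifted through roughly half the color wheel.

Every shape's color has rotated by the same amount around the hue wheel — a uniform hue shift.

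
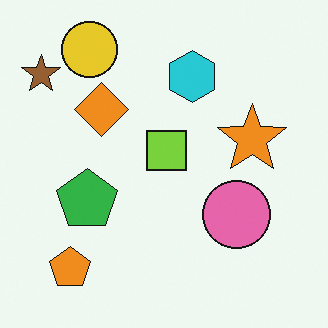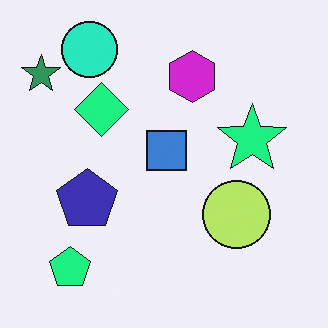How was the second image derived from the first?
Hue-shifted noticeably.

Every shape's color has rotated by the same amount around the hue wheel — a uniform hue shift.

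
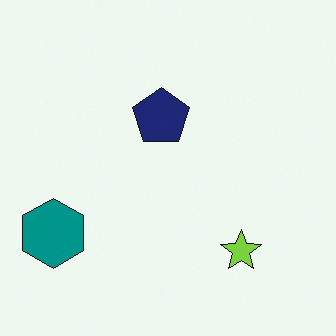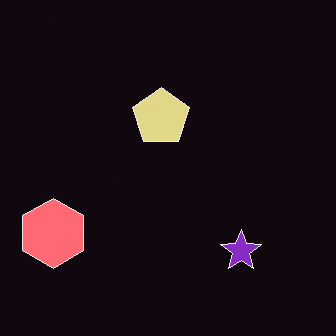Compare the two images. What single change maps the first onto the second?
The image was color-inverted (negative).

The light background has become dark and every shape's color is its complement — a photographic negative.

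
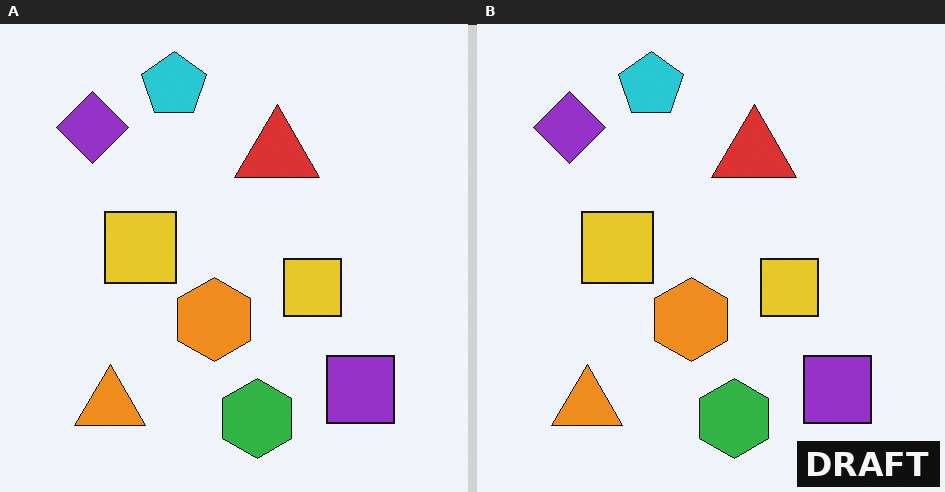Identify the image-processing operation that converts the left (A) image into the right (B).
The transformation is: watermarked with the text "DRAFT" in the lower-right corner.

A dark label reading "DRAFT" appears in the lower-right corner.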